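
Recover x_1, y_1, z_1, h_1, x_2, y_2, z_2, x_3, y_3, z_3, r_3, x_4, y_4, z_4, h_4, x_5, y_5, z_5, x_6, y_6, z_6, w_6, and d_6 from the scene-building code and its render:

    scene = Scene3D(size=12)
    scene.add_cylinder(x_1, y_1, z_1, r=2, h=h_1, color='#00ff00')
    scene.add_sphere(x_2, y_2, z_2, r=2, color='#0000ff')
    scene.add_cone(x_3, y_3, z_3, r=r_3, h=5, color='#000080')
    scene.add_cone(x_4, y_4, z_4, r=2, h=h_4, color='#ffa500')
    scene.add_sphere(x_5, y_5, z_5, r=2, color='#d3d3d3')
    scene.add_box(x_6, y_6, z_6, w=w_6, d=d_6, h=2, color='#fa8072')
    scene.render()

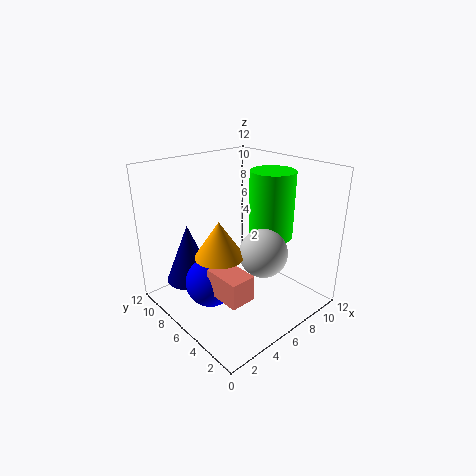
x_1 = 10, y_1 = 6, z_1 = 5, h_1 = 6, x_2 = 3, y_2 = 6, z_2 = 3, x_3 = 3, y_3 = 9, z_3 = 2, r_3 = 2, x_4 = 4, y_4 = 6, z_4 = 5, h_4 = 3, x_5 = 7, y_5 = 4, z_5 = 5, x_6 = 2, y_6 = 2, z_6 = 3, w_6 = 2, d_6 = 3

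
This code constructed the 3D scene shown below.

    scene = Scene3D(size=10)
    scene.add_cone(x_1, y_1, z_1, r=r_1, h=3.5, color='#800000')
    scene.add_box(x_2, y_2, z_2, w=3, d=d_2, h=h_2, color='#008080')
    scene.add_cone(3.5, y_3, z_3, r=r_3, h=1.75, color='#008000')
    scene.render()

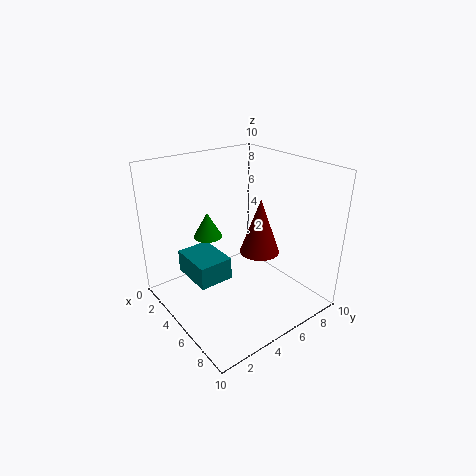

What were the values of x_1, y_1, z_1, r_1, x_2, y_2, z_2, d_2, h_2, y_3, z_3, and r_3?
x_1 = 7.25
y_1 = 5
z_1 = 5
r_1 = 1.25
x_2 = 3.25
y_2 = 1.25
z_2 = 3
d_2 = 2.25
h_2 = 1.5
y_3 = 3.5
z_3 = 5
r_3 = 1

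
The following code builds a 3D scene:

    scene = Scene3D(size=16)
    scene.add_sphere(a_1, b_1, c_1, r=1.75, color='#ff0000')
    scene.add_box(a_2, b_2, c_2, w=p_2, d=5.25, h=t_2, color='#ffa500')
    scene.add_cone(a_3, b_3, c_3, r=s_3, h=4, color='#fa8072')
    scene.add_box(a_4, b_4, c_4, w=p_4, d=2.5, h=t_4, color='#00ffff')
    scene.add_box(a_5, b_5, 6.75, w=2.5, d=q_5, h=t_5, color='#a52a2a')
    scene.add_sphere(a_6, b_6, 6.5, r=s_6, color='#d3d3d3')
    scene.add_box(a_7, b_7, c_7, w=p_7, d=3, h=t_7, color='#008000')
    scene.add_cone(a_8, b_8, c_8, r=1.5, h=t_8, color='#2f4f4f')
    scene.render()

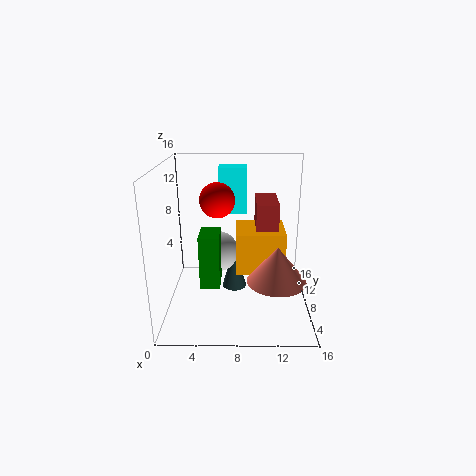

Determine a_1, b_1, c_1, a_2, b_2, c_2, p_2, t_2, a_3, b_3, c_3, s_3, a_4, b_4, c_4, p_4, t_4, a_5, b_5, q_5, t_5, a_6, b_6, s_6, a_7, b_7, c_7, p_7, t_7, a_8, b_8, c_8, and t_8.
a_1 = 6; b_1 = 5.5; c_1 = 13; a_2 = 7.75; b_2 = 6.75; c_2 = 4; p_2 = 5.5; t_2 = 4.75; a_3 = 12.25; b_3 = 6; c_3 = 3.75; s_3 = 3.25; a_4 = 5.75; b_4 = 10.5; c_4 = 10; p_4 = 3.25; t_4 = 5.25; a_5 = 10; b_5 = 8; q_5 = 5.25; t_5 = 5; a_6 = 5.75; b_6 = 7.75; s_6 = 2.25; a_7 = 4.25; b_7 = 3; c_7 = 4.5; p_7 = 2; t_7 = 5.5; a_8 = 7.5; b_8 = 11; c_8 = 0.25; t_8 = 5.5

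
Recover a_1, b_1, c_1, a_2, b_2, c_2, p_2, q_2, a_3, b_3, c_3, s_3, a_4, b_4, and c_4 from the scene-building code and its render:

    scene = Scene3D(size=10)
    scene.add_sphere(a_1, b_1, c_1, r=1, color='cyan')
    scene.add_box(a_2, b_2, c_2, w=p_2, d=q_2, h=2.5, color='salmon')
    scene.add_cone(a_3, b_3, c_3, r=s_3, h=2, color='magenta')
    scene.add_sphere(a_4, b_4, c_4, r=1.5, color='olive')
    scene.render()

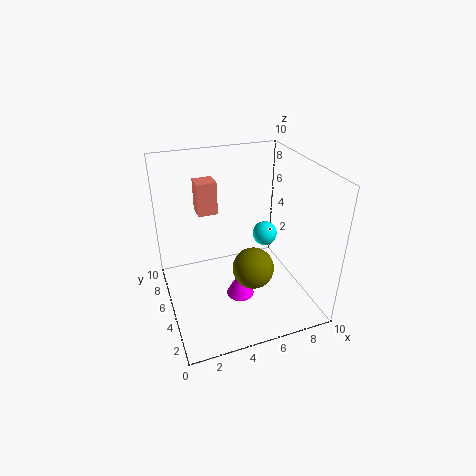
a_1 = 8.5, b_1 = 8, c_1 = 3, a_2 = 3, b_2 = 8, c_2 = 5.5, p_2 = 1.5, q_2 = 1.5, a_3 = 5, b_3 = 4.5, c_3 = 0.5, s_3 = 1, a_4 = 6, b_4 = 4.5, c_4 = 2.5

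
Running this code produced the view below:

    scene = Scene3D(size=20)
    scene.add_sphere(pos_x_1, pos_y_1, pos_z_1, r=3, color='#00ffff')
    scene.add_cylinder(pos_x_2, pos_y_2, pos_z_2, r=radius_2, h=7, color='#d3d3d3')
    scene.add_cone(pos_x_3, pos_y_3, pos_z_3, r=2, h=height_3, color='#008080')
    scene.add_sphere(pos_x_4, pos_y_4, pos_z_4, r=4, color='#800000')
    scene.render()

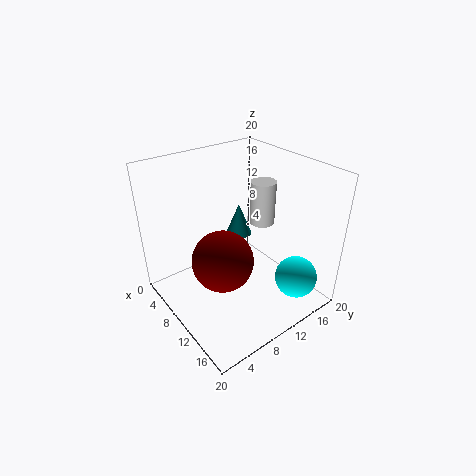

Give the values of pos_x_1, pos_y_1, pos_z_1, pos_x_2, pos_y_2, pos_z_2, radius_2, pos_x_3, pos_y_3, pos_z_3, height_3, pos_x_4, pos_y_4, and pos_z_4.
pos_x_1 = 16; pos_y_1 = 16; pos_z_1 = 4; pos_x_2 = 6; pos_y_2 = 18; pos_z_2 = 8; radius_2 = 2; pos_x_3 = 5; pos_y_3 = 14; pos_z_3 = 7; height_3 = 5; pos_x_4 = 12; pos_y_4 = 6; pos_z_4 = 9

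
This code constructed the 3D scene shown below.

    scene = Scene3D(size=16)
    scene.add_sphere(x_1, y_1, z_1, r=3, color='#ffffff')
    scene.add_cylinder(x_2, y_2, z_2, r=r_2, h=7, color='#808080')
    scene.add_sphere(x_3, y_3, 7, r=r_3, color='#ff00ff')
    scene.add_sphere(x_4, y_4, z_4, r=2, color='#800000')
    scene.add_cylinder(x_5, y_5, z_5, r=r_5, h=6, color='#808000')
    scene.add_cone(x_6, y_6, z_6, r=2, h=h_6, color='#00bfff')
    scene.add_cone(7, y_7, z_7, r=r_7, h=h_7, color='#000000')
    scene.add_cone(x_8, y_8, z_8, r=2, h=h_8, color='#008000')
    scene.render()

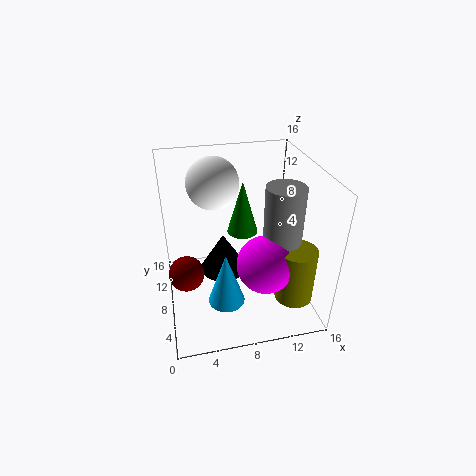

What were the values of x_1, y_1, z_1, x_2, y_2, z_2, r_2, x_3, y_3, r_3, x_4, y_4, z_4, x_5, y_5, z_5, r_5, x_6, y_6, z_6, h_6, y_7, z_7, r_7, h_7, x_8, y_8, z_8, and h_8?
x_1 = 6; y_1 = 12; z_1 = 13; x_2 = 12; y_2 = 5; z_2 = 8; r_2 = 2; x_3 = 10; y_3 = 4; r_3 = 3; x_4 = 2; y_4 = 8; z_4 = 4; x_5 = 13; y_5 = 3; z_5 = 3; r_5 = 2; x_6 = 6; y_6 = 5; z_6 = 2; h_6 = 6; y_7 = 12; z_7 = 1; r_7 = 3; h_7 = 5; x_8 = 10; y_8 = 14; z_8 = 5; h_8 = 7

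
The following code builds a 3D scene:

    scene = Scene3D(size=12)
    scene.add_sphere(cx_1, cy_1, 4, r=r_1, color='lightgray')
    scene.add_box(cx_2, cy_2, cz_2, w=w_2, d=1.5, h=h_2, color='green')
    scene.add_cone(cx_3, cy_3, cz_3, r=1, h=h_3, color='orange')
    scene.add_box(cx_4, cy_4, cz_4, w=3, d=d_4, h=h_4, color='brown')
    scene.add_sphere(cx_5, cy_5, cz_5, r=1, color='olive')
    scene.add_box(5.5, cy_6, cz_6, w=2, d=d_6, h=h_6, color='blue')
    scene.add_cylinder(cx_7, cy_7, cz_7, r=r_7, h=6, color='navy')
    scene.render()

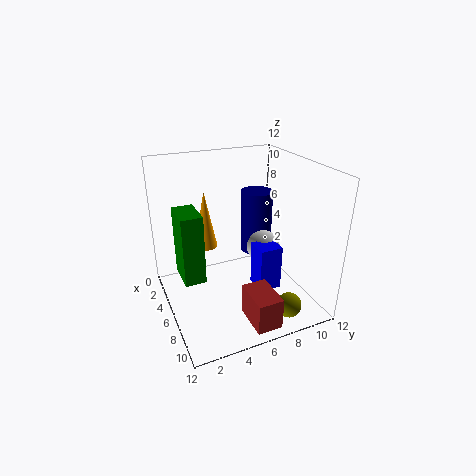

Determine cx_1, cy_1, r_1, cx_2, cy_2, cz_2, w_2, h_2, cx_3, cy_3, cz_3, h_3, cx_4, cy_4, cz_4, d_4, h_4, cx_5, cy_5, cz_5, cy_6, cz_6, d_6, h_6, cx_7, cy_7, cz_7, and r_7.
cx_1 = 5; cy_1 = 9; r_1 = 1.5; cx_2 = 7; cy_2 = 0.5; cz_2 = 5; w_2 = 2.5; h_2 = 5; cx_3 = 3.5; cy_3 = 4; cz_3 = 4.5; h_3 = 5; cx_4 = 9; cy_4 = 5; cz_4 = 1; d_4 = 2; h_4 = 2.5; cx_5 = 10.5; cy_5 = 8.5; cz_5 = 1.5; cy_6 = 7.5; cz_6 = 1; d_6 = 2; h_6 = 4; cx_7 = 2.5; cy_7 = 9.5; cz_7 = 2.5; r_7 = 1.5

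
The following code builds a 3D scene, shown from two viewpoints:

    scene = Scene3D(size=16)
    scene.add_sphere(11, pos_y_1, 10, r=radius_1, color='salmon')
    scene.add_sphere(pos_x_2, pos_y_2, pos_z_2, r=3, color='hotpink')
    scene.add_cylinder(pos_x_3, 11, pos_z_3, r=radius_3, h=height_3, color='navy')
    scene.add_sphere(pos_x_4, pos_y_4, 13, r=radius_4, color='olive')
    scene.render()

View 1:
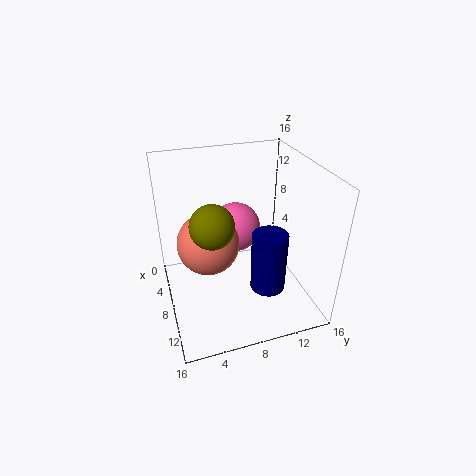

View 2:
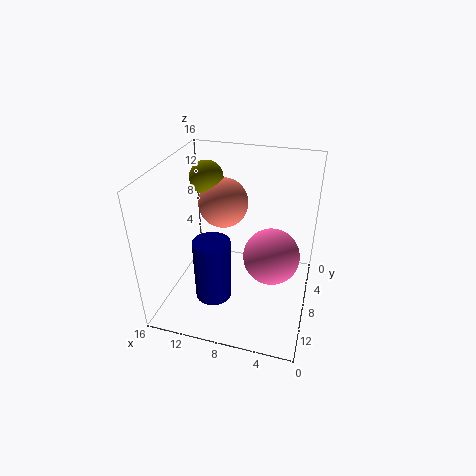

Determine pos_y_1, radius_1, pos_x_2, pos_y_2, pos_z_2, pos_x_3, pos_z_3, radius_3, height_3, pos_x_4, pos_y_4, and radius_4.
pos_y_1 = 4; radius_1 = 3; pos_x_2 = 4; pos_y_2 = 9; pos_z_2 = 7; pos_x_3 = 10; pos_z_3 = 2; radius_3 = 2; height_3 = 7; pos_x_4 = 13; pos_y_4 = 4; radius_4 = 2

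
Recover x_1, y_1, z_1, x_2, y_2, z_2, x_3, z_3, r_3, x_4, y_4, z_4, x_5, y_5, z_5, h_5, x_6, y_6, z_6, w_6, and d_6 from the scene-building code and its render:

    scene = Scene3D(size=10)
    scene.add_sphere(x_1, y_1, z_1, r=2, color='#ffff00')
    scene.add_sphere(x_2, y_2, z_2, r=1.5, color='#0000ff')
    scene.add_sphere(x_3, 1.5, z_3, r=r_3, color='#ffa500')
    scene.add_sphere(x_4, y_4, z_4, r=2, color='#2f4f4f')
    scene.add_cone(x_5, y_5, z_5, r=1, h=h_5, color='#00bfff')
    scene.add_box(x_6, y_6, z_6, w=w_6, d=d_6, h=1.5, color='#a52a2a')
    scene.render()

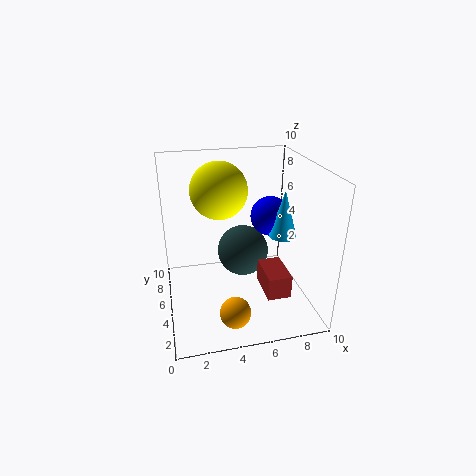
x_1 = 4, y_1 = 6.5, z_1 = 8, x_2 = 8, y_2 = 7, z_2 = 5.5, x_3 = 4, z_3 = 1.5, r_3 = 1, x_4 = 6, y_4 = 7.5, z_4 = 2.5, x_5 = 8.5, y_5 = 5.5, z_5 = 4.5, h_5 = 3.5, x_6 = 6, y_6 = 1, z_6 = 2.5, w_6 = 1.5, d_6 = 2.5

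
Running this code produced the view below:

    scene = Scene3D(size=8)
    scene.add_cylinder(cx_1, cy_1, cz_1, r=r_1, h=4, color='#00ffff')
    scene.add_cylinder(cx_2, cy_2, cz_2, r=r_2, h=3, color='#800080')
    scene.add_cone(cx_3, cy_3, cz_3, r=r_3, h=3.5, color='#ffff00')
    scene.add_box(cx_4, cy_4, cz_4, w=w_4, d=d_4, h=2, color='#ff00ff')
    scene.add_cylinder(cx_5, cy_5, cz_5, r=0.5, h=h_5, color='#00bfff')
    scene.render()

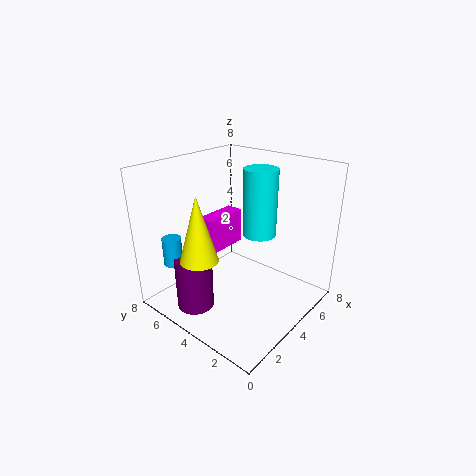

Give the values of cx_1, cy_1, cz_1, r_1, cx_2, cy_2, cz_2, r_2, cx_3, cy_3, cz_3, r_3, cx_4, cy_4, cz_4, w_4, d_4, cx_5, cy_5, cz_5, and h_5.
cx_1 = 6
cy_1 = 4
cz_1 = 3.5
r_1 = 1
cx_2 = 1.5
cy_2 = 5
cz_2 = 0.5
r_2 = 1
cx_3 = 1.5
cy_3 = 4.5
cz_3 = 3.5
r_3 = 1
cx_4 = 3
cy_4 = 5
cz_4 = 3
w_4 = 2.5
d_4 = 1
cx_5 = 1
cy_5 = 6
cz_5 = 3
h_5 = 1.5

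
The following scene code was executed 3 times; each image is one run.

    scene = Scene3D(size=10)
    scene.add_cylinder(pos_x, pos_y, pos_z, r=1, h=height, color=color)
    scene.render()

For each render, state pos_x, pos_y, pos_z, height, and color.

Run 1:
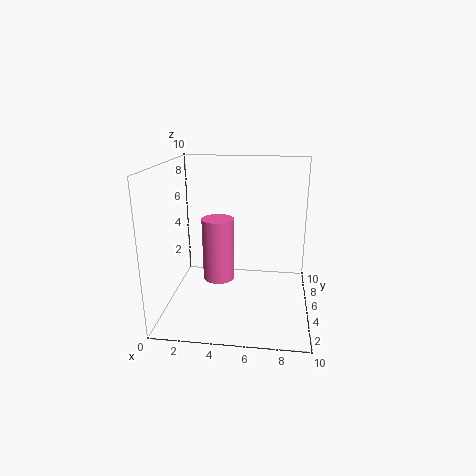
pos_x = 4
pos_y = 3
pos_z = 3
height = 4
color = 'hotpink'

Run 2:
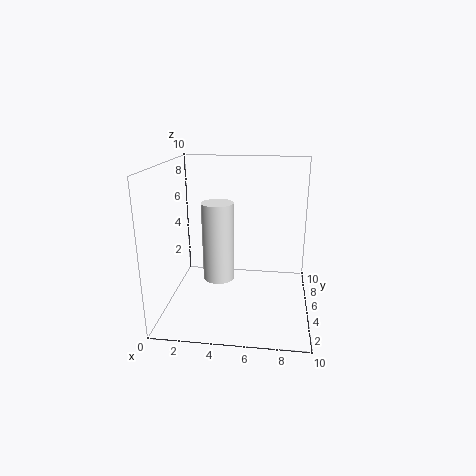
pos_x = 4
pos_y = 3
pos_z = 3
height = 5
color = 'white'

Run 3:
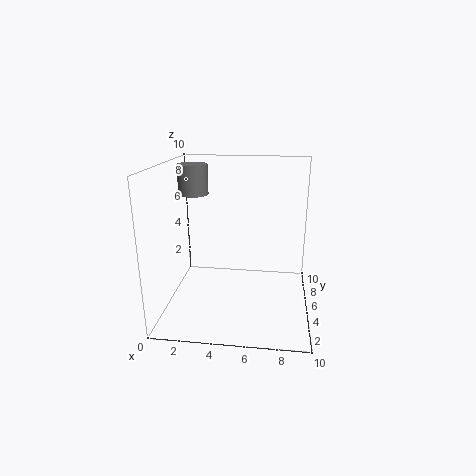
pos_x = 2
pos_y = 5
pos_z = 8
height = 2
color = 'gray'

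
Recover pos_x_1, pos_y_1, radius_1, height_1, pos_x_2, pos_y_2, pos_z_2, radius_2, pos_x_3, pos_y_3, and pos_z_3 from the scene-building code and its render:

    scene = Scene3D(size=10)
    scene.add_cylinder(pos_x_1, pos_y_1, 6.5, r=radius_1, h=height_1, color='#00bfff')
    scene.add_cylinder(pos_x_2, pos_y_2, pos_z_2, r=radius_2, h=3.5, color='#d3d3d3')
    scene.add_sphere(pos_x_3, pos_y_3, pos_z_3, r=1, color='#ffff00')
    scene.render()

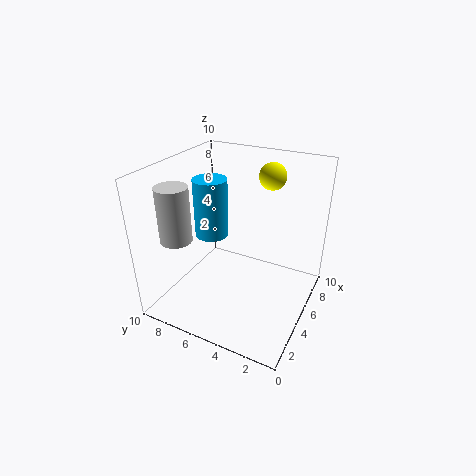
pos_x_1 = 2.5
pos_y_1 = 5.5
radius_1 = 1
height_1 = 3.5
pos_x_2 = 1.5
pos_y_2 = 7.5
pos_z_2 = 6
radius_2 = 1
pos_x_3 = 8.5
pos_y_3 = 4
pos_z_3 = 8.5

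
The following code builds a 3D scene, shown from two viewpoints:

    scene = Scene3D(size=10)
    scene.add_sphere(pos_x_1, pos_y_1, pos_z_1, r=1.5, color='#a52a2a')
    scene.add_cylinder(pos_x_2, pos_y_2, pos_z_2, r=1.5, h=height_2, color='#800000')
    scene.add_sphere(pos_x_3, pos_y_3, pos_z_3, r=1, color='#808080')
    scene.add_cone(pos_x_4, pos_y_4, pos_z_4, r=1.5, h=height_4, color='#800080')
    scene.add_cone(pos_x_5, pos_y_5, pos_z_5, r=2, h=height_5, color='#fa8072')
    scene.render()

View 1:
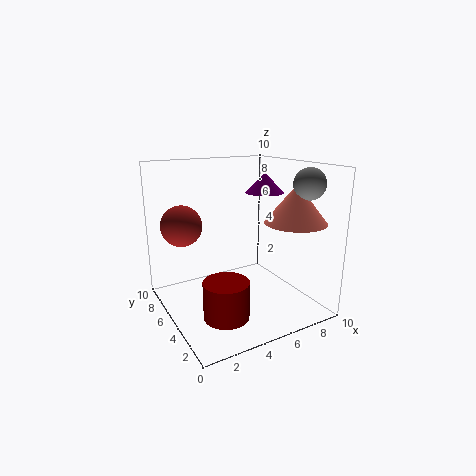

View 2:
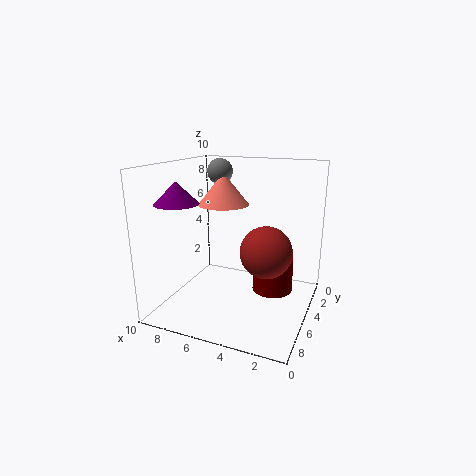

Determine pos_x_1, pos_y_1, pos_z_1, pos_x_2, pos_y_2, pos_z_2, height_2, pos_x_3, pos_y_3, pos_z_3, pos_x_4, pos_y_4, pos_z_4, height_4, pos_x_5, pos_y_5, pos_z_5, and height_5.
pos_x_1 = 2, pos_y_1 = 8, pos_z_1 = 5.5, pos_x_2 = 3, pos_y_2 = 3, pos_z_2 = 0.5, height_2 = 2.5, pos_x_3 = 8, pos_y_3 = 1.5, pos_z_3 = 9, pos_x_4 = 8.5, pos_y_4 = 7, pos_z_4 = 7.5, height_4 = 1.5, pos_x_5 = 7.5, pos_y_5 = 2, pos_z_5 = 6.5, height_5 = 2.5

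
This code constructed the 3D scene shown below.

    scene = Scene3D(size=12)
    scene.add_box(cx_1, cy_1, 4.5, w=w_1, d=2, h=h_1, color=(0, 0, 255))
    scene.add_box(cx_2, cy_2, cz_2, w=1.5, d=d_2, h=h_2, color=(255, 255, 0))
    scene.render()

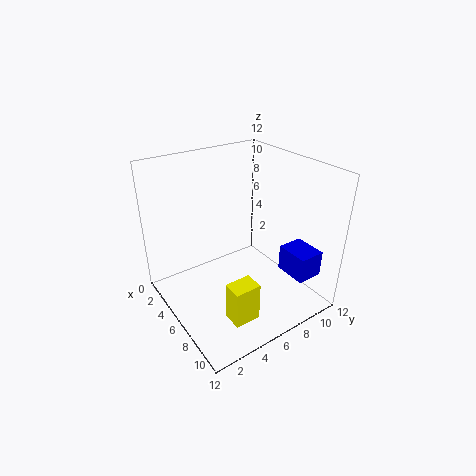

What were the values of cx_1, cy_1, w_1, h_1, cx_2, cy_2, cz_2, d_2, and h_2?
cx_1 = 9.5
cy_1 = 7.5
w_1 = 2.5
h_1 = 2
cx_2 = 9.5
cy_2 = 2.5
cz_2 = 2
d_2 = 2
h_2 = 3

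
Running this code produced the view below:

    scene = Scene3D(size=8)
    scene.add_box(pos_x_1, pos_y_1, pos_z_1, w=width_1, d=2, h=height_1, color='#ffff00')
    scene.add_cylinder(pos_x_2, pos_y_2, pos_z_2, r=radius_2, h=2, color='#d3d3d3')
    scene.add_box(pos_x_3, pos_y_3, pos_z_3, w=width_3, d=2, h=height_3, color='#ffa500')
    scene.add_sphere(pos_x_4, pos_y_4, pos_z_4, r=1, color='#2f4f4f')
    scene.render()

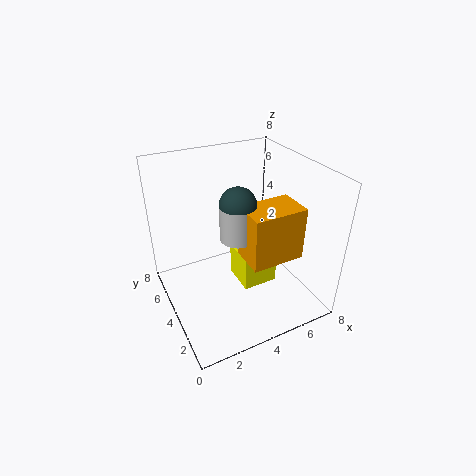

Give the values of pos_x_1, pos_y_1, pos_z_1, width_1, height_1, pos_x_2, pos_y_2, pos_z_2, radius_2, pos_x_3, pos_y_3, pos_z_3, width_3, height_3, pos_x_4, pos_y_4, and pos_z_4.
pos_x_1 = 4
pos_y_1 = 3
pos_z_1 = 1
width_1 = 2
height_1 = 2
pos_x_2 = 4
pos_y_2 = 4
pos_z_2 = 4
radius_2 = 1
pos_x_3 = 4
pos_y_3 = 2
pos_z_3 = 3
width_3 = 3
height_3 = 3
pos_x_4 = 4
pos_y_4 = 4
pos_z_4 = 6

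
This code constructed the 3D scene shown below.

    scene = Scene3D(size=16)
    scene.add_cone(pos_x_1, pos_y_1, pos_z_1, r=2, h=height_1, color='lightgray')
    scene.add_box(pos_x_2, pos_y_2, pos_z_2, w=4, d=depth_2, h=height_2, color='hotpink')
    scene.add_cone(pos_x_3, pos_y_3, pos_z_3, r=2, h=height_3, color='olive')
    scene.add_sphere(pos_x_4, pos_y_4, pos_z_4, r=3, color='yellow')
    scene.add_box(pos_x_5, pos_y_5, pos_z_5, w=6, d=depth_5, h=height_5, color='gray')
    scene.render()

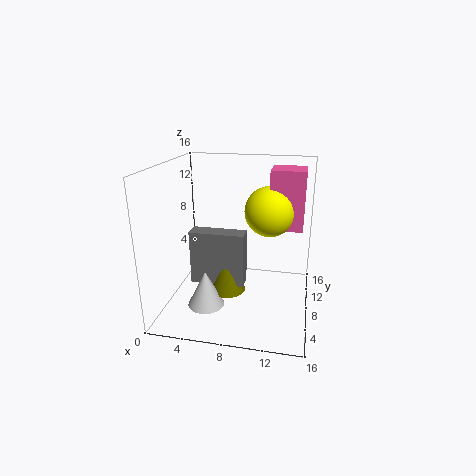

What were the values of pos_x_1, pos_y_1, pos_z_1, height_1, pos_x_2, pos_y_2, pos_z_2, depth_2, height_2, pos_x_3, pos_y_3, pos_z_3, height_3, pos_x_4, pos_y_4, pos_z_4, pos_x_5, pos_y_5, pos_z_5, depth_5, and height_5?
pos_x_1 = 5
pos_y_1 = 5
pos_z_1 = 1
height_1 = 4
pos_x_2 = 11
pos_y_2 = 11
pos_z_2 = 8
depth_2 = 4
height_2 = 7
pos_x_3 = 7
pos_y_3 = 7
pos_z_3 = 2
height_3 = 6
pos_x_4 = 11
pos_y_4 = 12
pos_z_4 = 10
pos_x_5 = 3
pos_y_5 = 6
pos_z_5 = 3
depth_5 = 2
height_5 = 6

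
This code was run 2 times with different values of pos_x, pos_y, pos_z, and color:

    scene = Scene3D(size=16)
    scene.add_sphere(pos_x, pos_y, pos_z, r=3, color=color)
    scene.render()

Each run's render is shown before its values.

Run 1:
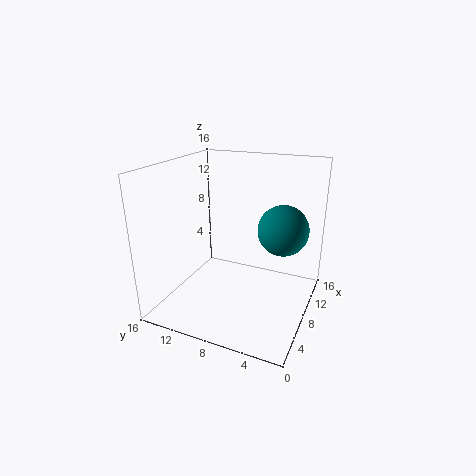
pos_x = 12
pos_y = 4
pos_z = 8
color = 'teal'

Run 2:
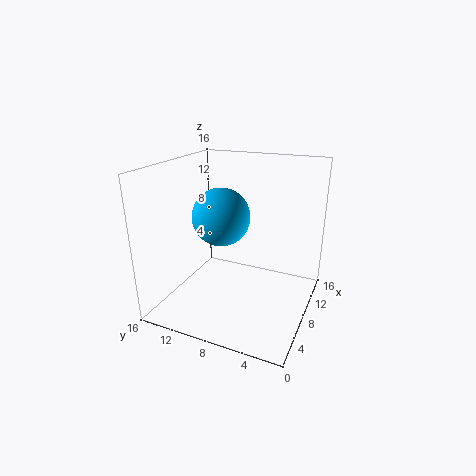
pos_x = 6
pos_y = 9
pos_z = 11
color = 'deepskyblue'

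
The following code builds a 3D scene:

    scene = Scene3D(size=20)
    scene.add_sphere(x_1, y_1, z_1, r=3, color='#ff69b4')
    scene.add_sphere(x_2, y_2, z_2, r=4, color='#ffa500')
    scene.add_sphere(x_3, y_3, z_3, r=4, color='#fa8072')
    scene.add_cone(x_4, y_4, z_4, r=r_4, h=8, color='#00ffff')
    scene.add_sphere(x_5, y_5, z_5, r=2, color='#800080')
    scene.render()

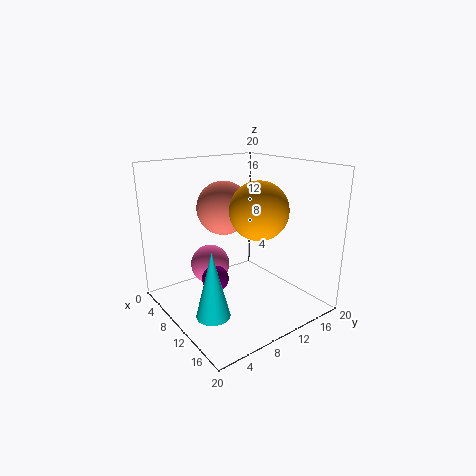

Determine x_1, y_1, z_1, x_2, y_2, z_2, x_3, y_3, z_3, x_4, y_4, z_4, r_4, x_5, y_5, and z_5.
x_1 = 4; y_1 = 9; z_1 = 4; x_2 = 12; y_2 = 12; z_2 = 14; x_3 = 5; y_3 = 11; z_3 = 13; x_4 = 16; y_4 = 2; z_4 = 4; r_4 = 2; x_5 = 7; y_5 = 8; z_5 = 3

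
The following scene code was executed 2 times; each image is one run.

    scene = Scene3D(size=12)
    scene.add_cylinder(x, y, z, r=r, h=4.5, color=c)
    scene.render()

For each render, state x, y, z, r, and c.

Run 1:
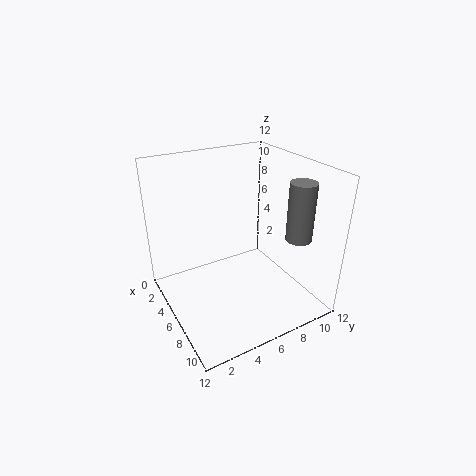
x = 10; y = 9; z = 7; r = 1; c = 'gray'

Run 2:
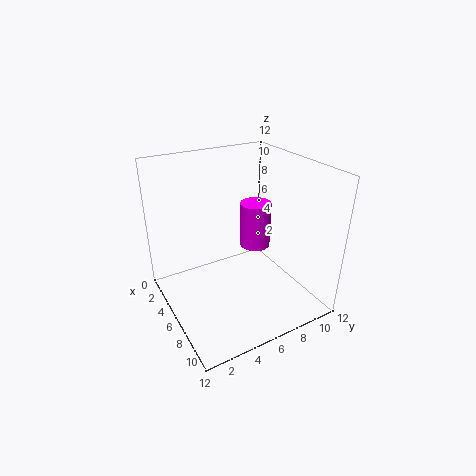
x = 2.5; y = 10; z = 2.5; r = 1.5; c = 'magenta'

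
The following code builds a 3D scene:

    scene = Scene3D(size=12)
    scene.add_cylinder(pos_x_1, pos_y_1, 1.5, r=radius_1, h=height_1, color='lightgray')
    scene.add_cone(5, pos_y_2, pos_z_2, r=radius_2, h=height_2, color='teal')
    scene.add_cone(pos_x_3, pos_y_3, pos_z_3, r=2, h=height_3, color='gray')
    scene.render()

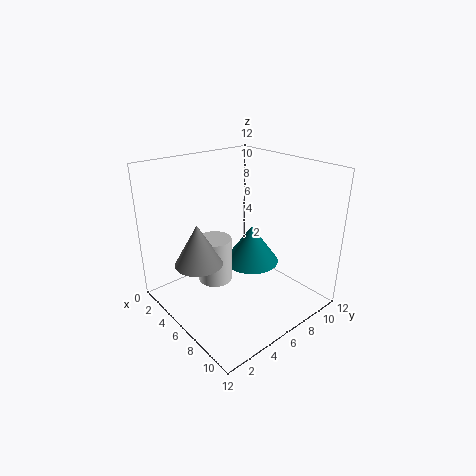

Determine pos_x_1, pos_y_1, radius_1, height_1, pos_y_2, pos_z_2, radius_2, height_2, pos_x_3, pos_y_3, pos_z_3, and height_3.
pos_x_1 = 4, pos_y_1 = 5, radius_1 = 1.5, height_1 = 4, pos_y_2 = 8.5, pos_z_2 = 2.5, radius_2 = 2.5, height_2 = 3.5, pos_x_3 = 4.5, pos_y_3 = 3, pos_z_3 = 4, height_3 = 3.5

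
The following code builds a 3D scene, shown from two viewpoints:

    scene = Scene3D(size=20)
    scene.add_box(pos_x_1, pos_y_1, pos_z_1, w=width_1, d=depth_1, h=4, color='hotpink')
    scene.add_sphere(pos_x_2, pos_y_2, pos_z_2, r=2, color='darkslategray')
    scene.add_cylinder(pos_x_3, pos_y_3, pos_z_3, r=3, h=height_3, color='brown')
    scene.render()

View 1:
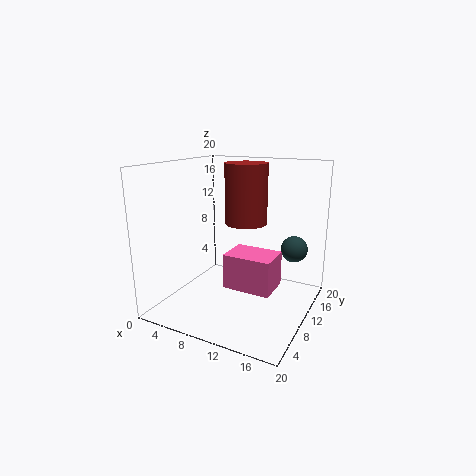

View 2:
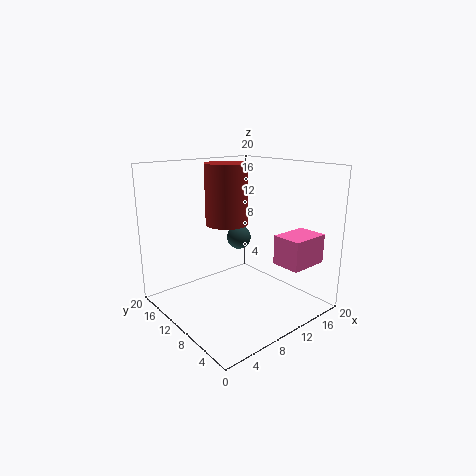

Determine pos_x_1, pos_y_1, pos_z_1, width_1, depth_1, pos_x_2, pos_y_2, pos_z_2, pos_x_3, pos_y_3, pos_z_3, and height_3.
pos_x_1 = 12.5
pos_y_1 = 1.5
pos_z_1 = 7
width_1 = 5.5
depth_1 = 4
pos_x_2 = 16
pos_y_2 = 17
pos_z_2 = 7
pos_x_3 = 10
pos_y_3 = 12.5
pos_z_3 = 11.5
height_3 = 8.5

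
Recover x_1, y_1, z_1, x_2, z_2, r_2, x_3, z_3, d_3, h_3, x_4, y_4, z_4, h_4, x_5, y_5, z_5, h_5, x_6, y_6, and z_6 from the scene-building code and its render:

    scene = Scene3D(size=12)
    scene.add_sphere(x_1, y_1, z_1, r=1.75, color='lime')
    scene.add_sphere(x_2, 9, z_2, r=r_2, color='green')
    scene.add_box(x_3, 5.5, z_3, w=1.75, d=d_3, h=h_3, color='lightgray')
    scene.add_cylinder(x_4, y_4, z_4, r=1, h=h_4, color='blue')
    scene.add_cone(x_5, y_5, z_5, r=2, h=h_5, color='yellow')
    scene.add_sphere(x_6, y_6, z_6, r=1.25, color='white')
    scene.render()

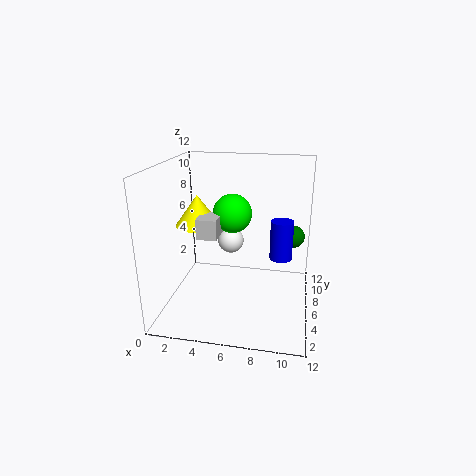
x_1 = 5, y_1 = 8.5, z_1 = 7.25, x_2 = 10.5, z_2 = 5.25, r_2 = 1, x_3 = 2.5, z_3 = 5.75, d_3 = 2.25, h_3 = 1.75, x_4 = 9.5, y_4 = 8, z_4 = 3.5, h_4 = 3.5, x_5 = 2, y_5 = 7.75, z_5 = 6.25, h_5 = 2.75, x_6 = 4.5, y_6 = 10, z_6 = 4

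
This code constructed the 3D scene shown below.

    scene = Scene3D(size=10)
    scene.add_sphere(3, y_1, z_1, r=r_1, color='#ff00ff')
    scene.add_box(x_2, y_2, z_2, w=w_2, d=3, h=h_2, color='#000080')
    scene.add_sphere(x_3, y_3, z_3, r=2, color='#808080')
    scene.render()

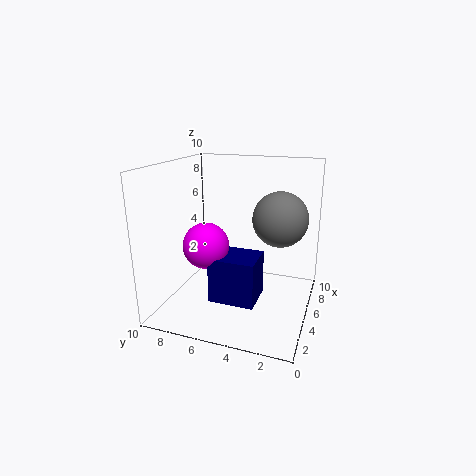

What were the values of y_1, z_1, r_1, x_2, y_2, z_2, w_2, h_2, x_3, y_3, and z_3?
y_1 = 6.5
z_1 = 5
r_1 = 1.5
x_2 = 2
y_2 = 3
z_2 = 1.5
w_2 = 2.5
h_2 = 3
x_3 = 7
y_3 = 2.5
z_3 = 6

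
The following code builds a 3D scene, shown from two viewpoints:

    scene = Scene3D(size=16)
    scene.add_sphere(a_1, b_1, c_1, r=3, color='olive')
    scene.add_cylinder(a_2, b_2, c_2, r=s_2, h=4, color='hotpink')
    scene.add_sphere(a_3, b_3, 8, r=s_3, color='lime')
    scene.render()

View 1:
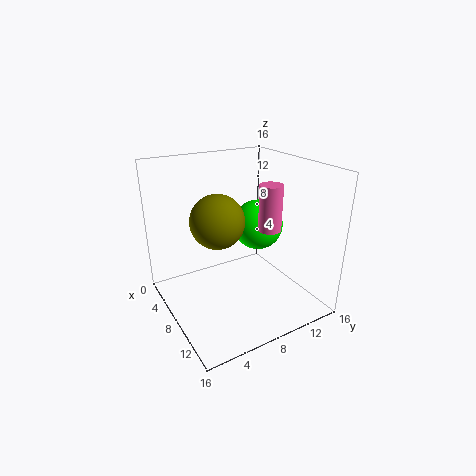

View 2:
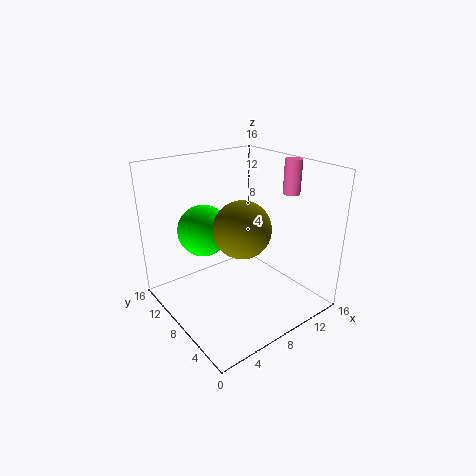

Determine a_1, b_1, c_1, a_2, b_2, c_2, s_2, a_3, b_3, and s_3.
a_1 = 7
b_1 = 6
c_1 = 10
a_2 = 15
b_2 = 7
c_2 = 12
s_2 = 1
a_3 = 6
b_3 = 12
s_3 = 3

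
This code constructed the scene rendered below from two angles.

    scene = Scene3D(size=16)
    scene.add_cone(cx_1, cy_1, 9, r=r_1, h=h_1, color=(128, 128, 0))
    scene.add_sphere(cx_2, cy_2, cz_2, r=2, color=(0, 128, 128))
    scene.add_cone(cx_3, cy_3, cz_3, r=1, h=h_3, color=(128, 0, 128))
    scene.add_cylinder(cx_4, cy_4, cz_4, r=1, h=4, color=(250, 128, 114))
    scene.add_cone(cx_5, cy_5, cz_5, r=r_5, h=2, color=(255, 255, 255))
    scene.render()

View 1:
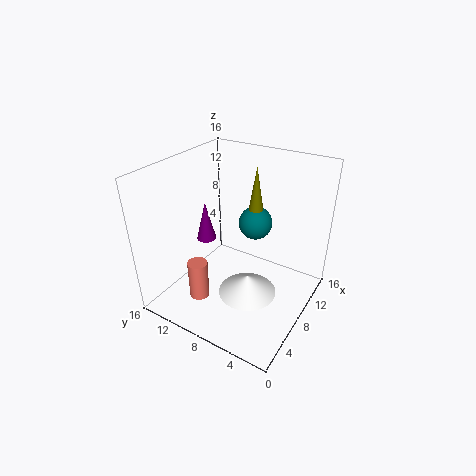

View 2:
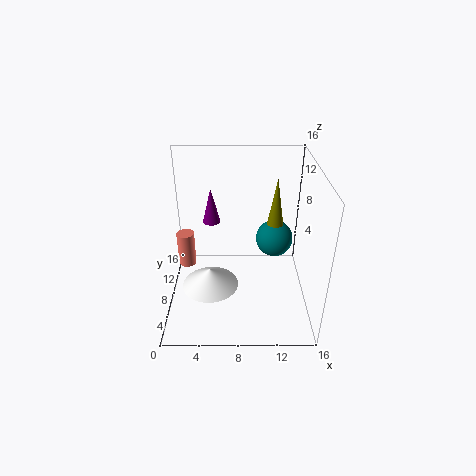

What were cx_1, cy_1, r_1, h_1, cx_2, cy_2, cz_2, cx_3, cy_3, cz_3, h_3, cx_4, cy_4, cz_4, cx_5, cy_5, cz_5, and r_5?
cx_1 = 12; cy_1 = 8; r_1 = 1; h_1 = 6; cx_2 = 12; cy_2 = 8; cz_2 = 8; cx_3 = 5; cy_3 = 10; cz_3 = 9; h_3 = 4; cx_4 = 2; cy_4 = 9; cz_4 = 4; cx_5 = 5; cy_5 = 5; cz_5 = 4; r_5 = 3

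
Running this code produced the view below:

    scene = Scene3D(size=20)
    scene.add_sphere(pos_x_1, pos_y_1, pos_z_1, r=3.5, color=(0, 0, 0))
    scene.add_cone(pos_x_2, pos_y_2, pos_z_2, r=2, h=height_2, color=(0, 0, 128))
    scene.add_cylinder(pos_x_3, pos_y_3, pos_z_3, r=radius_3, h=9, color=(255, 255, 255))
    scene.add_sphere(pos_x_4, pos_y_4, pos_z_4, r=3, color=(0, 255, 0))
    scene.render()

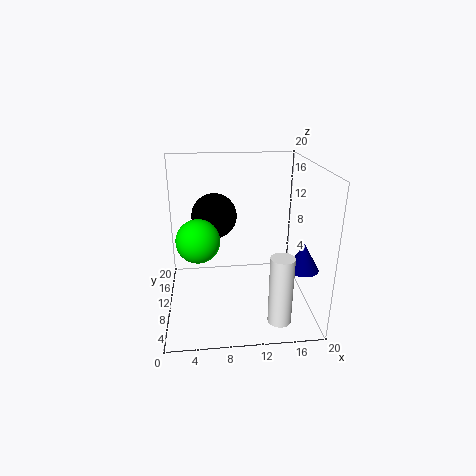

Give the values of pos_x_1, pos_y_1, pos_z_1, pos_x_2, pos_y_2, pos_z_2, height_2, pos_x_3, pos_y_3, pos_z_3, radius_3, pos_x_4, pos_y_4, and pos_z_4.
pos_x_1 = 7
pos_y_1 = 16.5
pos_z_1 = 11
pos_x_2 = 17.5
pos_y_2 = 4
pos_z_2 = 8
height_2 = 3.5
pos_x_3 = 14.5
pos_y_3 = 2.5
pos_z_3 = 1.5
radius_3 = 1.5
pos_x_4 = 4.5
pos_y_4 = 9.5
pos_z_4 = 10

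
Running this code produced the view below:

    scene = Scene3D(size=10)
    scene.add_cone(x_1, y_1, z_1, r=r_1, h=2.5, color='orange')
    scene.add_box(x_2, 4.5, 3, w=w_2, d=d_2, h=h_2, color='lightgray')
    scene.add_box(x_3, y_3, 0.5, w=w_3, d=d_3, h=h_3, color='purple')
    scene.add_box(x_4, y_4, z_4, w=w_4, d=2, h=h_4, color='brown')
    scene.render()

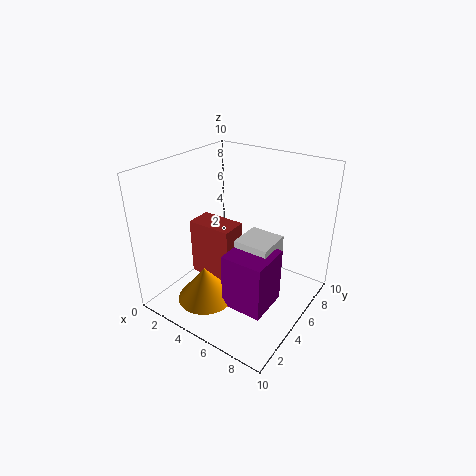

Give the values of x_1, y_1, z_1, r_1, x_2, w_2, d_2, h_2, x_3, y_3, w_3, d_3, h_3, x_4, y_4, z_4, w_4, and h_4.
x_1 = 3.5, y_1 = 3, z_1 = 0.5, r_1 = 2, x_2 = 5, w_2 = 2.5, d_2 = 2.5, h_2 = 2, x_3 = 5, y_3 = 3, w_3 = 3, d_3 = 3, h_3 = 4, x_4 = 0.5, y_4 = 5, z_4 = 0.5, w_4 = 3.5, h_4 = 4.5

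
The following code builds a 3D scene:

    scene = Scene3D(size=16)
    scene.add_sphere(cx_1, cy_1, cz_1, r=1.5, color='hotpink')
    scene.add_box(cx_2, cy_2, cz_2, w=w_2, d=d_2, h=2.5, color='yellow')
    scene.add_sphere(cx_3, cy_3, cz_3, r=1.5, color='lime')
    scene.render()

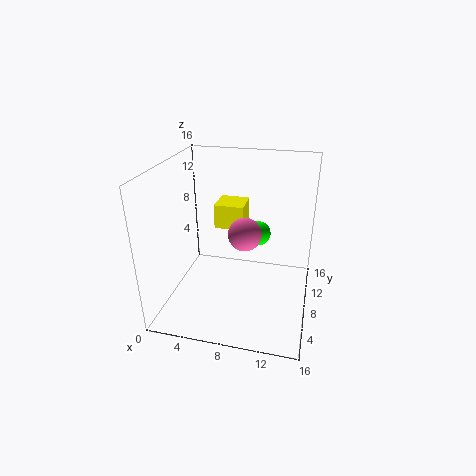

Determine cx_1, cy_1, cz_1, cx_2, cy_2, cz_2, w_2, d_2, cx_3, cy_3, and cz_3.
cx_1 = 10
cy_1 = 2.5
cz_1 = 11.5
cx_2 = 6
cy_2 = 6
cz_2 = 10
w_2 = 3
d_2 = 3
cx_3 = 9.5
cy_3 = 12.5
cz_3 = 6.5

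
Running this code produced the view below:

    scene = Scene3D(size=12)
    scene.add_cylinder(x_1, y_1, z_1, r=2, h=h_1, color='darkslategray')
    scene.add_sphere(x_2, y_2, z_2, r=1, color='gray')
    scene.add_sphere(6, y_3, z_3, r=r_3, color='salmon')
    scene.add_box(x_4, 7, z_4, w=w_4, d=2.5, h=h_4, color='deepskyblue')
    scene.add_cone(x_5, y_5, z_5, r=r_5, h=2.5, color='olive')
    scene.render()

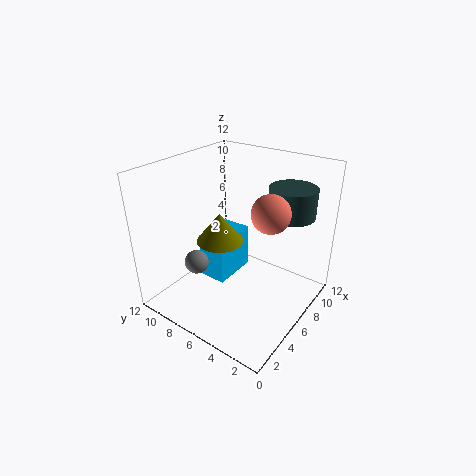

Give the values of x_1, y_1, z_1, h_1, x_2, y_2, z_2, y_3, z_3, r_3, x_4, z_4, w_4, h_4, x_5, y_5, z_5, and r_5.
x_1 = 9.5, y_1 = 3, z_1 = 7.5, h_1 = 2.5, x_2 = 3.5, y_2 = 8.5, z_2 = 4, y_3 = 3, z_3 = 9, r_3 = 1.5, x_4 = 5, z_4 = 1.5, w_4 = 4, h_4 = 4, x_5 = 5.5, y_5 = 7.5, z_5 = 5.5, r_5 = 2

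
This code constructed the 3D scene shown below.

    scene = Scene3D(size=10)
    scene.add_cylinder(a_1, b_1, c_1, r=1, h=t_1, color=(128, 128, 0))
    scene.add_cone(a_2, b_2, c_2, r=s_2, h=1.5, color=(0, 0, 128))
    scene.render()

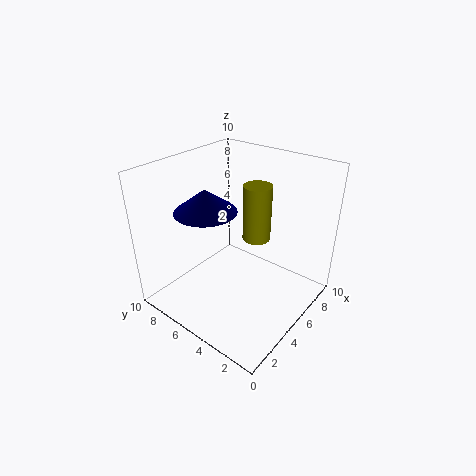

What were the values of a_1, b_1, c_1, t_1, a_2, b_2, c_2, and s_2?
a_1 = 6.5
b_1 = 4.5
c_1 = 4.5
t_1 = 4
a_2 = 3
b_2 = 6
c_2 = 7.5
s_2 = 2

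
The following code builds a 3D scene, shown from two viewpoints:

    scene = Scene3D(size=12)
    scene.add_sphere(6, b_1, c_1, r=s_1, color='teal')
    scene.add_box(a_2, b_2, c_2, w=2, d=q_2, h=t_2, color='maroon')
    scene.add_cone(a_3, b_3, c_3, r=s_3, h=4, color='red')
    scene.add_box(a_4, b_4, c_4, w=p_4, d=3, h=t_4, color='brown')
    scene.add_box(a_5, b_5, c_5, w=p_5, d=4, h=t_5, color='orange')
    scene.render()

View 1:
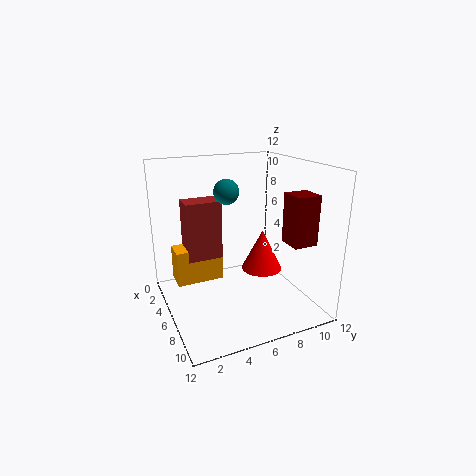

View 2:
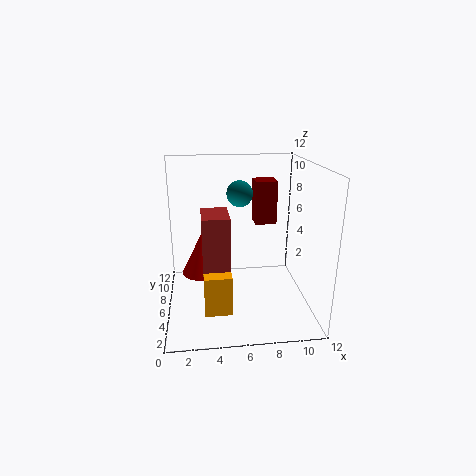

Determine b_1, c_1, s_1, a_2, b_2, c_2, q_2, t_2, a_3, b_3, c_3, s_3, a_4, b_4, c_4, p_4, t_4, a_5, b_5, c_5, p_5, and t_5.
b_1 = 5, c_1 = 10, s_1 = 1, a_2 = 8, b_2 = 9, c_2 = 6, q_2 = 2, t_2 = 4, a_3 = 3, b_3 = 10, c_3 = 1, s_3 = 2, a_4 = 3, b_4 = 2, c_4 = 4, p_4 = 2, t_4 = 5, a_5 = 3, b_5 = 1, c_5 = 2, p_5 = 2, t_5 = 3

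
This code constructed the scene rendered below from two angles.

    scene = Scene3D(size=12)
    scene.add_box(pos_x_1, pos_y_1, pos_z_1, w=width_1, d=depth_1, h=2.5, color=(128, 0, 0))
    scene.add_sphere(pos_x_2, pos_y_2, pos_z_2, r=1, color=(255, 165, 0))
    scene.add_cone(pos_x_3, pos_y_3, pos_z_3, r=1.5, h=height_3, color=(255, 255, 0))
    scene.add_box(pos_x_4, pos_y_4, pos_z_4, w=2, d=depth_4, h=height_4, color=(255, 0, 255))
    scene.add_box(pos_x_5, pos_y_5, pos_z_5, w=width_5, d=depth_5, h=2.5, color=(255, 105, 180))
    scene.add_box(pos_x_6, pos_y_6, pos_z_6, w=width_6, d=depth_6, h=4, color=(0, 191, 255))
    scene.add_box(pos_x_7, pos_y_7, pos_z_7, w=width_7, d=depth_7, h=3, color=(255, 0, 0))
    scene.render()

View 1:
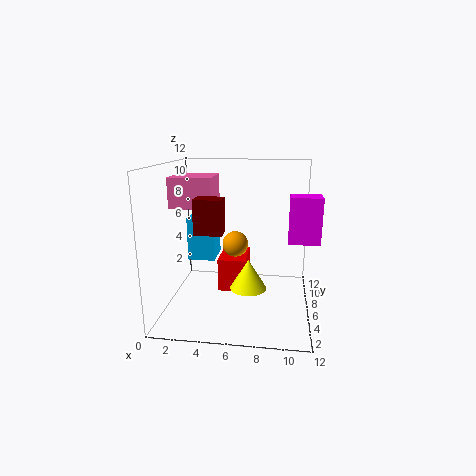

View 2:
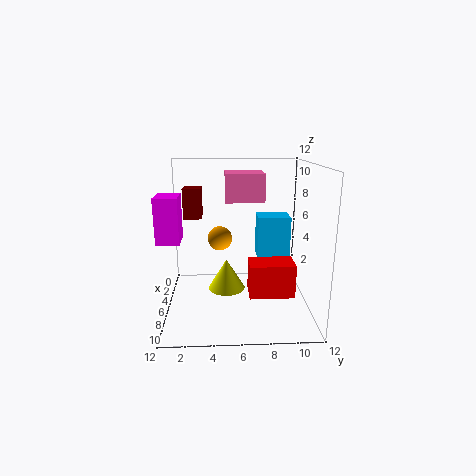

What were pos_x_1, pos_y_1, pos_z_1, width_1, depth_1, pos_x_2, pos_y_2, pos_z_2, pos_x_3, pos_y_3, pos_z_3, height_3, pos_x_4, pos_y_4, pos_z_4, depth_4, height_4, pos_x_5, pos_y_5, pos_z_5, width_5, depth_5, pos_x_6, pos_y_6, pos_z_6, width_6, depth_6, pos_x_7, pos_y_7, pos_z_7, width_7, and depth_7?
pos_x_1 = 3.5
pos_y_1 = 1.5
pos_z_1 = 7.5
width_1 = 2
depth_1 = 1.5
pos_x_2 = 6
pos_y_2 = 4.5
pos_z_2 = 6
pos_x_3 = 7
pos_y_3 = 5
pos_z_3 = 2
height_3 = 2.5
pos_x_4 = 10
pos_y_4 = 0.5
pos_z_4 = 7.5
depth_4 = 1.5
height_4 = 3
pos_x_5 = 0.5
pos_y_5 = 5
pos_z_5 = 8.5
width_5 = 3.5
depth_5 = 3.5
pos_x_6 = 1
pos_y_6 = 8
pos_z_6 = 3
width_6 = 2.5
depth_6 = 3
pos_x_7 = 4
pos_y_7 = 7
pos_z_7 = 0.5
width_7 = 2.5
depth_7 = 4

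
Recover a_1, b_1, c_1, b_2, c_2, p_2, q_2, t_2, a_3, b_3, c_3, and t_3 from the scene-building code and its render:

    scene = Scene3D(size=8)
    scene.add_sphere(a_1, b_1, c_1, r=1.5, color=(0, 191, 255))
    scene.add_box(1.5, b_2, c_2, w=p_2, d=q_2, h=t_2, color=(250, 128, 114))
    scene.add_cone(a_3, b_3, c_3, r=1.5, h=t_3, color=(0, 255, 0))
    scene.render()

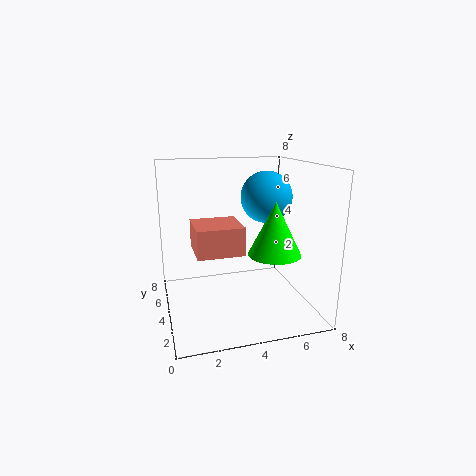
a_1 = 6
b_1 = 5
c_1 = 6
b_2 = 2.5
c_2 = 3.5
p_2 = 2.5
q_2 = 2.5
t_2 = 1.5
a_3 = 6
b_3 = 3.5
c_3 = 3
t_3 = 3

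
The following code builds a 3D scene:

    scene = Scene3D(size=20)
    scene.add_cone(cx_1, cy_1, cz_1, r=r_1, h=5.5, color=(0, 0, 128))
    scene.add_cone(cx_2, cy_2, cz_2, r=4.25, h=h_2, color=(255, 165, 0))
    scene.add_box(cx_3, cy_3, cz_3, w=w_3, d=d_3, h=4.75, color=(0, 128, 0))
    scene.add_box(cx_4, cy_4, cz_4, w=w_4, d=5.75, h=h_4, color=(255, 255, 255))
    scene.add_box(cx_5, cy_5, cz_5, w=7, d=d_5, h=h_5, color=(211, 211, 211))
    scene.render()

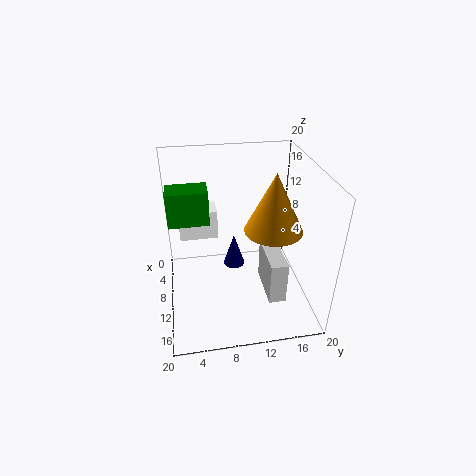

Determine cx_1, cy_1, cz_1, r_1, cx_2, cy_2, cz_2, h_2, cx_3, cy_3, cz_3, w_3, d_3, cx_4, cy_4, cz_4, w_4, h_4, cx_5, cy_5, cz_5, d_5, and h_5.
cx_1 = 3.5
cy_1 = 10.5
cz_1 = 0.75
r_1 = 1.75
cx_2 = 8.5
cy_2 = 15.5
cz_2 = 9.75
h_2 = 8.75
cx_3 = 6.25
cy_3 = 0.75
cz_3 = 12.25
w_3 = 3.5
d_3 = 5.5
cx_4 = 1.75
cy_4 = 2
cz_4 = 7.25
w_4 = 3.5
h_4 = 4.5
cx_5 = 6.75
cy_5 = 14
cz_5 = 0.5
d_5 = 2.5
h_5 = 6.5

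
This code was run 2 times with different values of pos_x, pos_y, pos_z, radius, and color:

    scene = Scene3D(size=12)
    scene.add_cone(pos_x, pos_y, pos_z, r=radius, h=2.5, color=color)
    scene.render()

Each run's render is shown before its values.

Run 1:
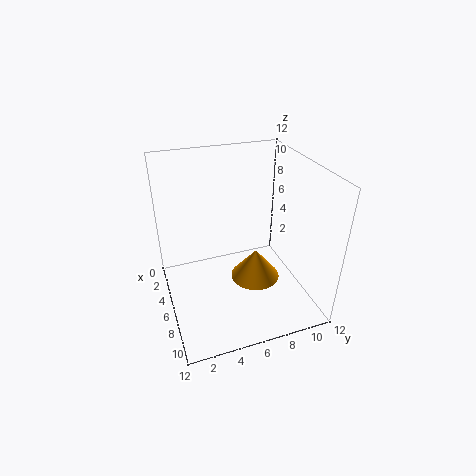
pos_x = 7.5
pos_y = 7
pos_z = 3
radius = 2
color = 'orange'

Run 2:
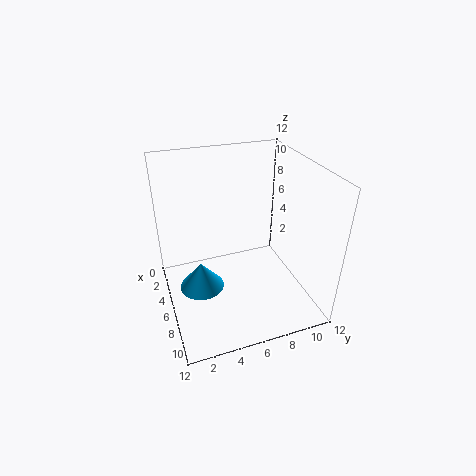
pos_x = 4.5
pos_y = 3
pos_z = 0.5
radius = 2
color = 'deepskyblue'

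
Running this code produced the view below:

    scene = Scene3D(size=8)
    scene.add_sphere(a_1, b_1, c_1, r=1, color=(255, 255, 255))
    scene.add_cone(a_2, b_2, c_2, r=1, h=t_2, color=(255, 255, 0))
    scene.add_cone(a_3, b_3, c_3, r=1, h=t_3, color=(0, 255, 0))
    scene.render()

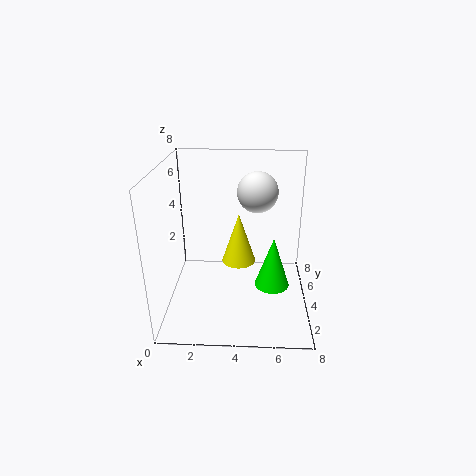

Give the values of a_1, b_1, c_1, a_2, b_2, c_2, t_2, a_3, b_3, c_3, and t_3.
a_1 = 5; b_1 = 3; c_1 = 7; a_2 = 4; b_2 = 5; c_2 = 2; t_2 = 3; a_3 = 6; b_3 = 4; c_3 = 1; t_3 = 3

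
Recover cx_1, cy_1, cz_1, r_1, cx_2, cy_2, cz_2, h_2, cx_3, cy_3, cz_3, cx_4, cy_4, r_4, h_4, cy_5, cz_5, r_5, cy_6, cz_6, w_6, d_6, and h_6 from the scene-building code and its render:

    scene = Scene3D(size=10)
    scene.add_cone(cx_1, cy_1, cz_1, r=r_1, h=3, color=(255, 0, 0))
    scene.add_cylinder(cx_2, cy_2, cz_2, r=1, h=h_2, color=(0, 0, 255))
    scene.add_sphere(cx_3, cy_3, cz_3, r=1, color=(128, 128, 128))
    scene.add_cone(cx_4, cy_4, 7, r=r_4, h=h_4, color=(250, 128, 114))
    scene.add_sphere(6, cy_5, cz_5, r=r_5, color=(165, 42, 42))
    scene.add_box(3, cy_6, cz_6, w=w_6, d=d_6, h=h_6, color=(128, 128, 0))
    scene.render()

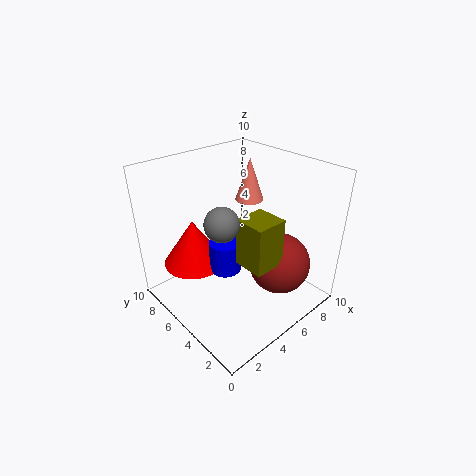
cx_1 = 2; cy_1 = 6; cz_1 = 4; r_1 = 2; cx_2 = 3; cy_2 = 4; cz_2 = 4; h_2 = 2; cx_3 = 2; cy_3 = 3; cz_3 = 8; cx_4 = 7; cy_4 = 6; r_4 = 1; h_4 = 3; cy_5 = 2; cz_5 = 4; r_5 = 2; cy_6 = 1; cz_6 = 5; w_6 = 2; d_6 = 2; h_6 = 3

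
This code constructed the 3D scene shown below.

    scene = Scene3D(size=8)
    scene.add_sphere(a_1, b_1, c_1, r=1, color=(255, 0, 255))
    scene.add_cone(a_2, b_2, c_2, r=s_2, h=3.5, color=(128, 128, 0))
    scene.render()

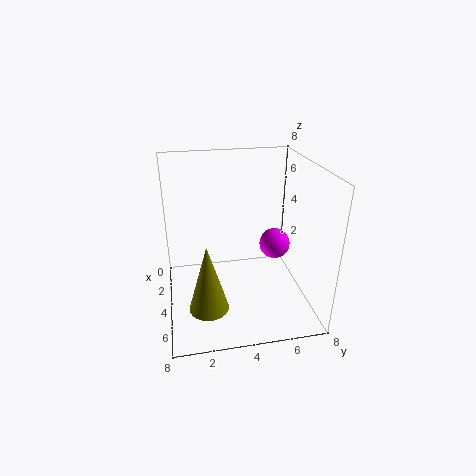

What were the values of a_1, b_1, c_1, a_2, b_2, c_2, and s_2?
a_1 = 1.5, b_1 = 7, c_1 = 2, a_2 = 6.5, b_2 = 2, c_2 = 1.5, s_2 = 1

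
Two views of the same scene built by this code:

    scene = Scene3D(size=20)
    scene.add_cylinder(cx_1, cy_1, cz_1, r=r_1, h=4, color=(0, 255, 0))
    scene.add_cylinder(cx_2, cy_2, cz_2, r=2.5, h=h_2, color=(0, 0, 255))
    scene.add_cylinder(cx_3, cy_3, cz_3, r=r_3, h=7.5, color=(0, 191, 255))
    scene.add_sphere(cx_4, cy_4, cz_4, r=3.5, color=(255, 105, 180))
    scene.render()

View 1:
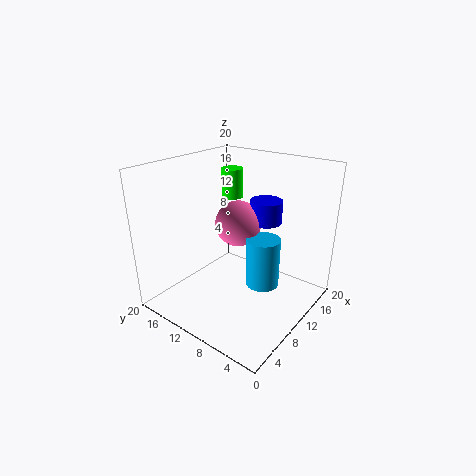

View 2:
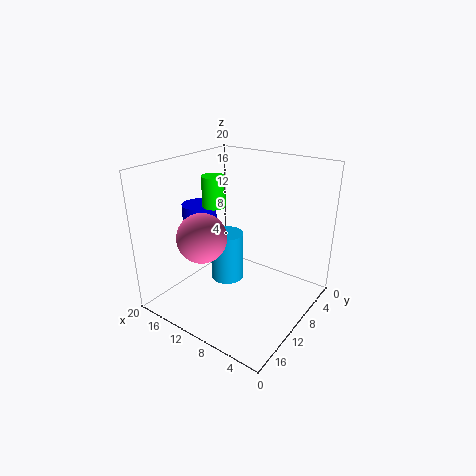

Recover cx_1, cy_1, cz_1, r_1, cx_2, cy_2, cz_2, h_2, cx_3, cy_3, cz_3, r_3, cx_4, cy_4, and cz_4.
cx_1 = 12
cy_1 = 12.5
cz_1 = 15
r_1 = 1.5
cx_2 = 17
cy_2 = 10
cz_2 = 10
h_2 = 3.5
cx_3 = 13.5
cy_3 = 8
cz_3 = 1.5
r_3 = 2.5
cx_4 = 14
cy_4 = 13
cz_4 = 10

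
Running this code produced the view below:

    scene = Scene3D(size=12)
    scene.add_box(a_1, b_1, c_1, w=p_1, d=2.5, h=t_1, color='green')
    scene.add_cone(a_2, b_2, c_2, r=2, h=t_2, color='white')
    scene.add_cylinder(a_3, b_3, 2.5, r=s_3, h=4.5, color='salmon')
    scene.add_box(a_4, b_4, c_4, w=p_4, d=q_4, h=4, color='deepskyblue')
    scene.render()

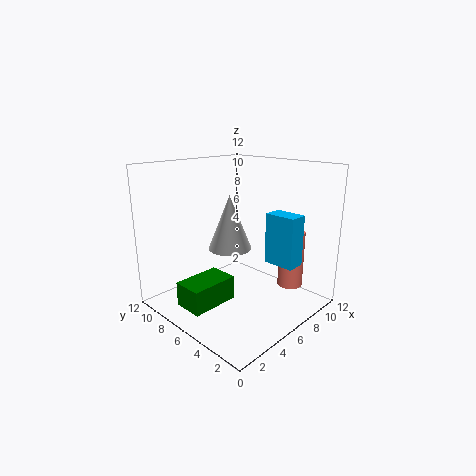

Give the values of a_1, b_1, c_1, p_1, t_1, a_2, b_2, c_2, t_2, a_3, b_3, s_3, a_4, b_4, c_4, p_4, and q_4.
a_1 = 1; b_1 = 5.5; c_1 = 1; p_1 = 4; t_1 = 2; a_2 = 7.5; b_2 = 8.5; c_2 = 4; t_2 = 5; a_3 = 8; b_3 = 2; s_3 = 1; a_4 = 6.5; b_4 = 1; c_4 = 4.5; p_4 = 1.5; q_4 = 2.5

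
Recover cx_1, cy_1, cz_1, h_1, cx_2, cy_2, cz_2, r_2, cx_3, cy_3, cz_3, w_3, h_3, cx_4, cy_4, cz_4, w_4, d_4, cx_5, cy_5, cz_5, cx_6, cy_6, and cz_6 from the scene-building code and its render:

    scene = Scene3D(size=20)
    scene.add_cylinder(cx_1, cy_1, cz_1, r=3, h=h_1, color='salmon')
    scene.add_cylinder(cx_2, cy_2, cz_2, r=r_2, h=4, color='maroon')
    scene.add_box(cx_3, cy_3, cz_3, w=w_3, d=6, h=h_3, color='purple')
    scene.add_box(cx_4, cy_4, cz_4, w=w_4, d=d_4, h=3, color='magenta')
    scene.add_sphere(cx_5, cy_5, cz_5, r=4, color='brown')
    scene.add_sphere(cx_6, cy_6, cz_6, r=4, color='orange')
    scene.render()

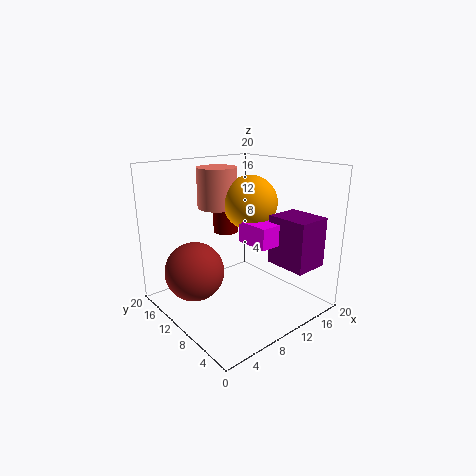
cx_1 = 11
cy_1 = 16
cz_1 = 13
h_1 = 6
cx_2 = 14
cy_2 = 18
cz_2 = 8
r_2 = 2
cx_3 = 14
cy_3 = 2
cz_3 = 6
w_3 = 5
h_3 = 7
cx_4 = 11
cy_4 = 6
cz_4 = 9
w_4 = 4
d_4 = 5
cx_5 = 4
cy_5 = 12
cz_5 = 6
cx_6 = 14
cy_6 = 12
cz_6 = 14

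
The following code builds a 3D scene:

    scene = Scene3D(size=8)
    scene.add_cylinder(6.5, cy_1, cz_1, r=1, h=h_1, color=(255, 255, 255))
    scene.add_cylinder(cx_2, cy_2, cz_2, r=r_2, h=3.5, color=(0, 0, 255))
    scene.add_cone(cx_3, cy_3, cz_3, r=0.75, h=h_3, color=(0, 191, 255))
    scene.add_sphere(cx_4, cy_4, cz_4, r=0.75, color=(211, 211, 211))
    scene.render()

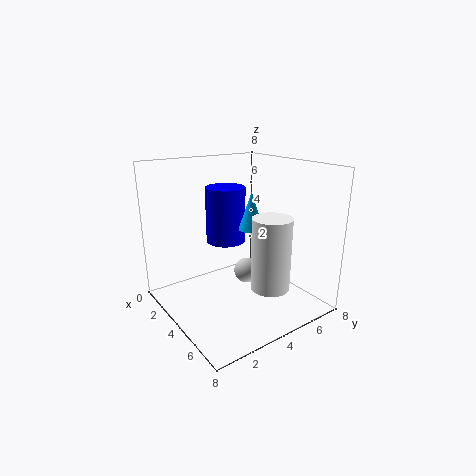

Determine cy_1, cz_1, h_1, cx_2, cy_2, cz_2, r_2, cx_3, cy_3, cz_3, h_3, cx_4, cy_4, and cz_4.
cy_1 = 4.25; cz_1 = 2; h_1 = 3.75; cx_2 = 1.25; cy_2 = 5; cz_2 = 2.75; r_2 = 1.25; cx_3 = 3.25; cy_3 = 5.5; cz_3 = 4; h_3 = 2.25; cx_4 = 3.5; cy_4 = 5; cz_4 = 1.5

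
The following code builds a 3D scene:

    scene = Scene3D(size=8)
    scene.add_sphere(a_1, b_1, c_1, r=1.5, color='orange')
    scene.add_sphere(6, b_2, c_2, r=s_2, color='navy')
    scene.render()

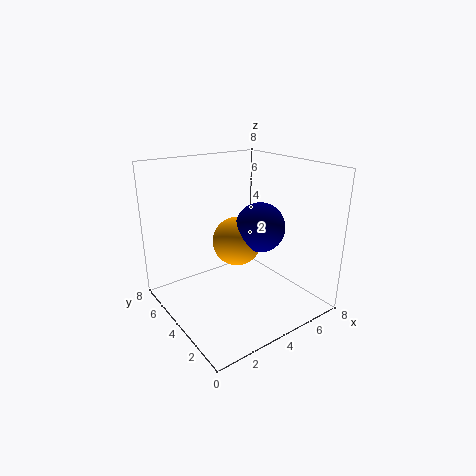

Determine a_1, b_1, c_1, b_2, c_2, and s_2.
a_1 = 5, b_1 = 5.5, c_1 = 3, b_2 = 4.5, c_2 = 4, s_2 = 1.5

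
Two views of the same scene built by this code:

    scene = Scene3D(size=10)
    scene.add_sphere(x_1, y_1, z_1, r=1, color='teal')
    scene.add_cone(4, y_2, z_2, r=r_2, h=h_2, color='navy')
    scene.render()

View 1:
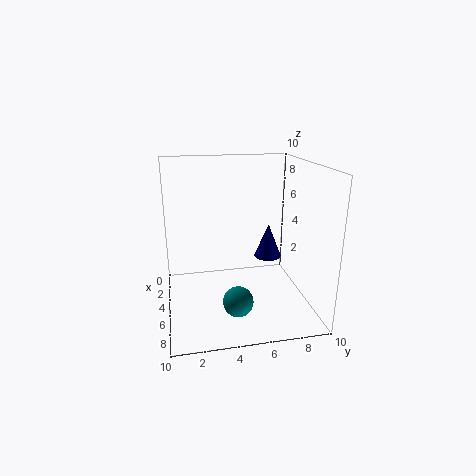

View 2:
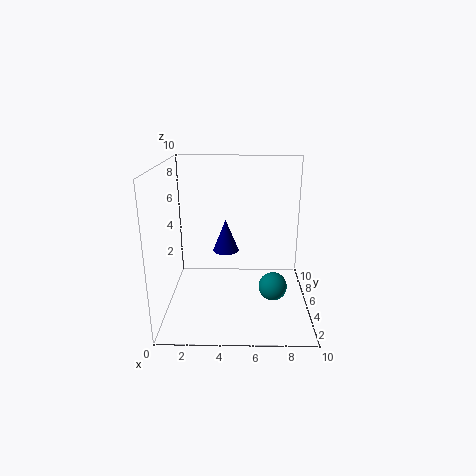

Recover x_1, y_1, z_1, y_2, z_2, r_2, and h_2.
x_1 = 7.5
y_1 = 4.5
z_1 = 1.5
y_2 = 7.5
z_2 = 3
r_2 = 1
h_2 = 2.5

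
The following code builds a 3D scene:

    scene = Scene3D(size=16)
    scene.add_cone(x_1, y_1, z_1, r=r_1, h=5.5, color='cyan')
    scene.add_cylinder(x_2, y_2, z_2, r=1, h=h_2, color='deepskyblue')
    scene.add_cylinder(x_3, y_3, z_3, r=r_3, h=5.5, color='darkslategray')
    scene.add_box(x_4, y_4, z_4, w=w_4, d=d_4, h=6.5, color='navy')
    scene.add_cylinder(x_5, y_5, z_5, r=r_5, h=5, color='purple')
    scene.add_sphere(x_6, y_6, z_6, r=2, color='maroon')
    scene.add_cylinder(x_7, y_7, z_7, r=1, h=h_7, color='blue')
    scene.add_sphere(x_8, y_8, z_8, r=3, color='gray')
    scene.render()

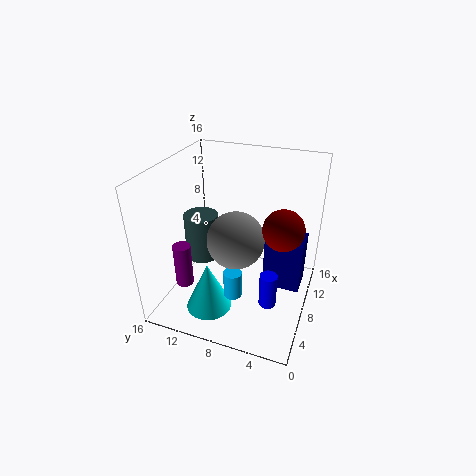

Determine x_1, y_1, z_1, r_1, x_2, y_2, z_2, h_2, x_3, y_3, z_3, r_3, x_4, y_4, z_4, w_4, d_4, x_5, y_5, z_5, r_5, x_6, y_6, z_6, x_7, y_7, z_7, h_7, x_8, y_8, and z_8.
x_1 = 4; y_1 = 10; z_1 = 1; r_1 = 2.5; x_2 = 5; y_2 = 7.5; z_2 = 2.5; h_2 = 3; x_3 = 9; y_3 = 13; z_3 = 4; r_3 = 2; x_4 = 10; y_4 = 1; z_4 = 0.5; w_4 = 3.5; d_4 = 4.5; x_5 = 5; y_5 = 13.5; z_5 = 2.5; r_5 = 1; x_6 = 5.5; y_6 = 2.5; z_6 = 11.5; x_7 = 7; y_7 = 4; z_7 = 0.5; h_7 = 4; x_8 = 6; y_8 = 7.5; z_8 = 9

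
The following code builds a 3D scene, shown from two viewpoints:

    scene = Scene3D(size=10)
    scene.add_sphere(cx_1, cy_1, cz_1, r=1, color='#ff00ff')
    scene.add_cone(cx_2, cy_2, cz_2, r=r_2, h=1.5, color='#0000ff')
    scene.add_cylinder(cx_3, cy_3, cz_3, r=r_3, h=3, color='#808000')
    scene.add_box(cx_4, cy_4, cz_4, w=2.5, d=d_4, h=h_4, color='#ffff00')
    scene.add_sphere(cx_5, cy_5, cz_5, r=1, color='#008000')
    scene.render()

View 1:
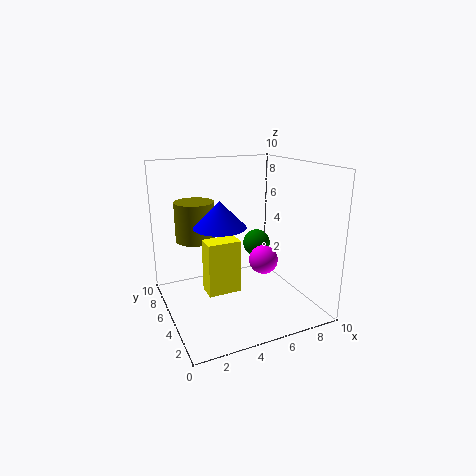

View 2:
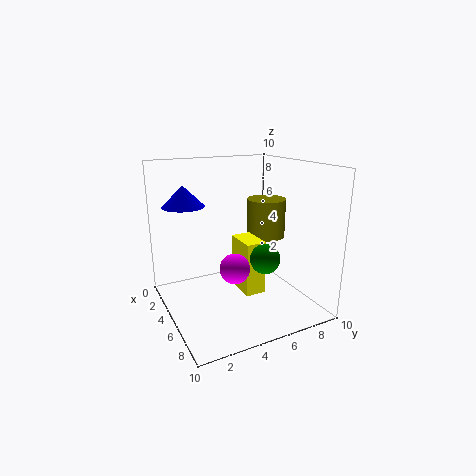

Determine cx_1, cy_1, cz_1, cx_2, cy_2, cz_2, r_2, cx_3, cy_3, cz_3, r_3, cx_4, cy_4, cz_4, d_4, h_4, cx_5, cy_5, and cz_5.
cx_1 = 6.5, cy_1 = 4, cz_1 = 3.5, cx_2 = 2.5, cy_2 = 2, cz_2 = 7, r_2 = 1.5, cx_3 = 3, cy_3 = 8.5, cz_3 = 4, r_3 = 1.5, cx_4 = 3, cy_4 = 5.5, cz_4 = 0.5, d_4 = 1.5, h_4 = 4, cx_5 = 7, cy_5 = 6, cz_5 = 4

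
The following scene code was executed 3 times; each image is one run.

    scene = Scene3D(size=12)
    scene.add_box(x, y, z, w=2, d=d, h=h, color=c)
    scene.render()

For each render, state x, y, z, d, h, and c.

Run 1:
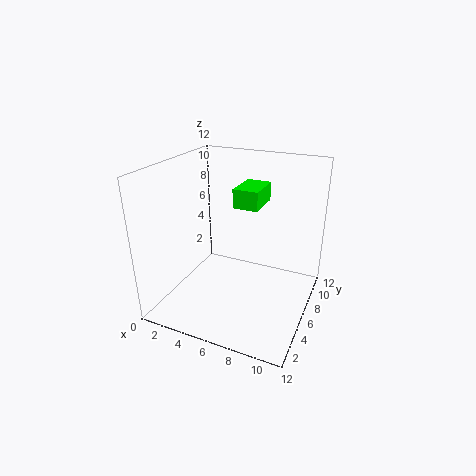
x = 6
y = 5
z = 9
d = 3
h = 1.5
c = 'lime'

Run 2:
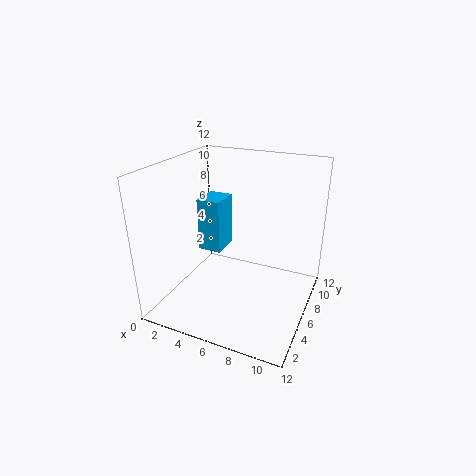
x = 2.5
y = 5.5
z = 4.5
d = 2.5
h = 4.5
c = 'deepskyblue'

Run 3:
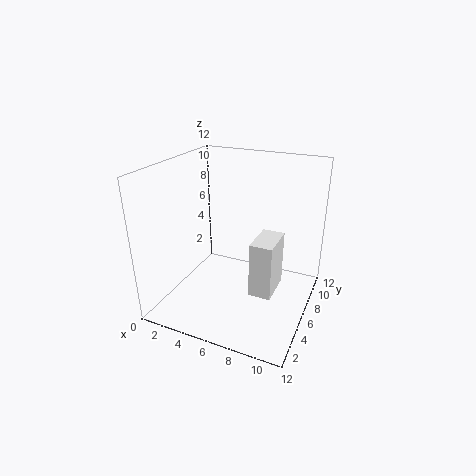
x = 7
y = 6
z = 0.5
d = 3.5
h = 5
c = 'white'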